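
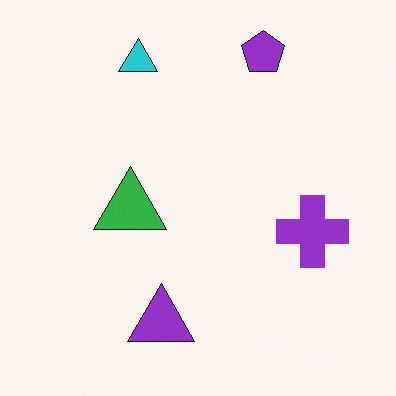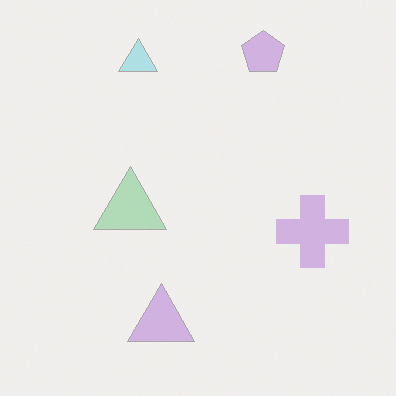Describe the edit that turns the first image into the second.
The transformation is: given much lower contrast.

Tones are pushed toward mid-grey across the whole image — a global contrast change.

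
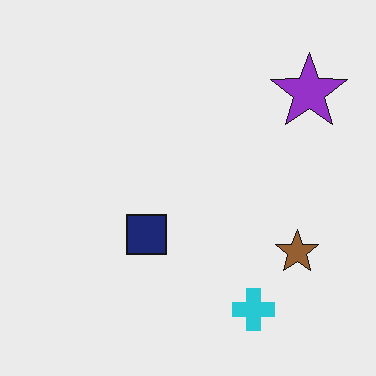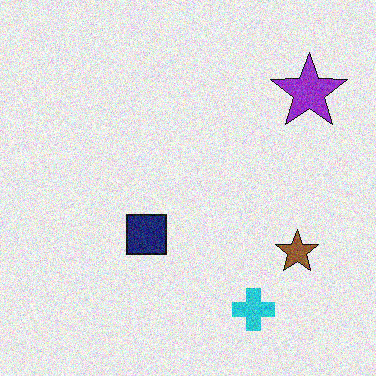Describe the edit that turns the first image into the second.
Degraded with visible gaussian noise.

Random speckle covers the whole image, including the flat background.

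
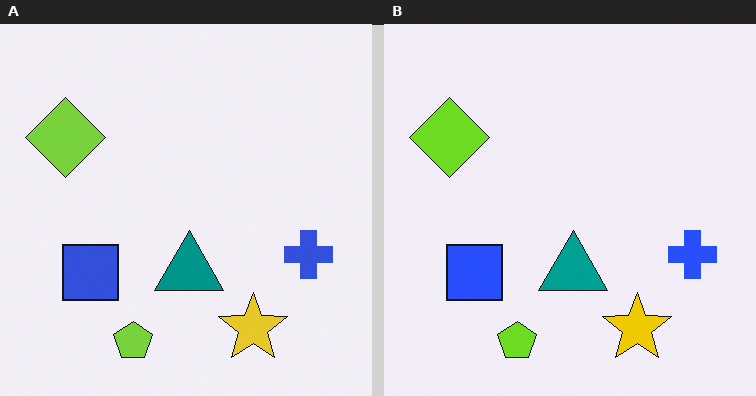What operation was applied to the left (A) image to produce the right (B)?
This is the original image slightly oversaturated.

All colors are more vivid — a global saturation change.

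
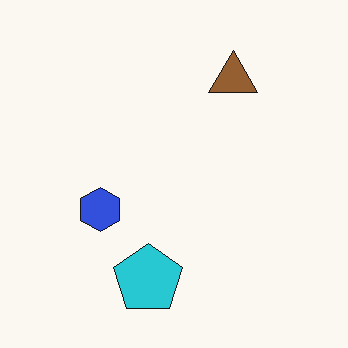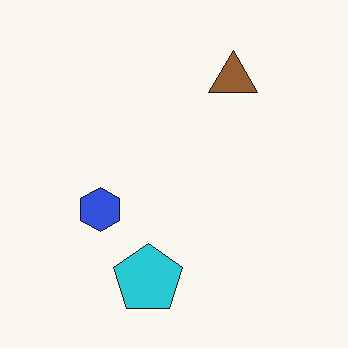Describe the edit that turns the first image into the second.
The image was given moderate JPEG compression.

Blocky 8×8 compression artifacts appear around shape edges and the flat background shows ringing — characteristic JPEG degradation.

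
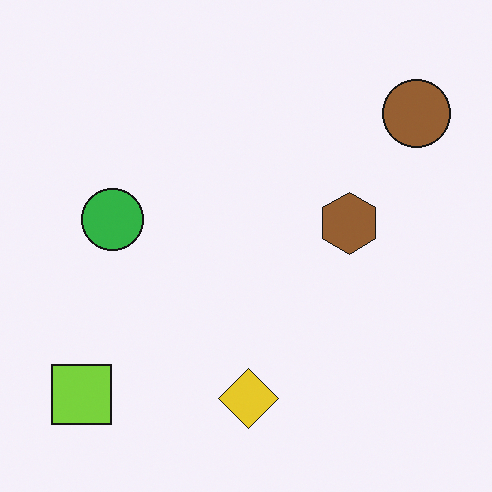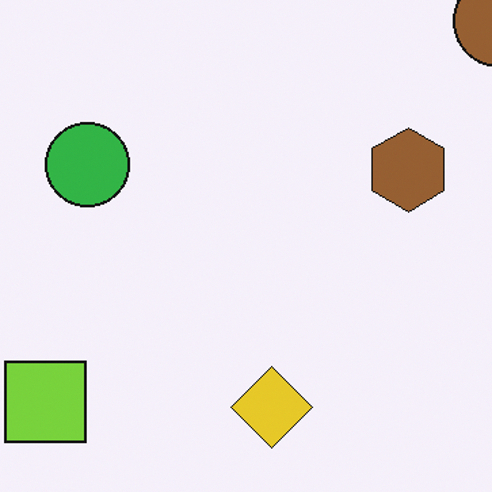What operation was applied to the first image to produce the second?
The second image is the first cropped slightly and scaled back up.

The visible shapes are larger and the field of view is narrower; shapes near the original edges may be partly or wholly outside the frame — a crop-and-rescale.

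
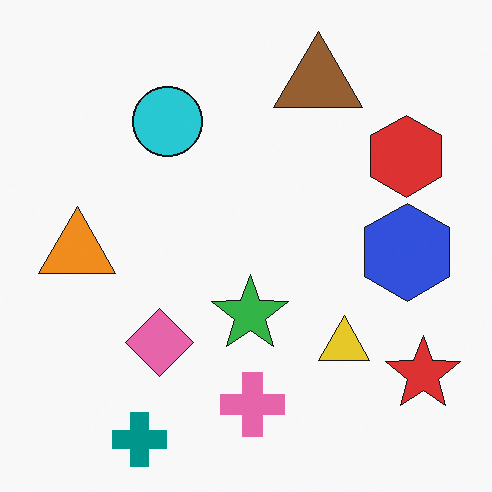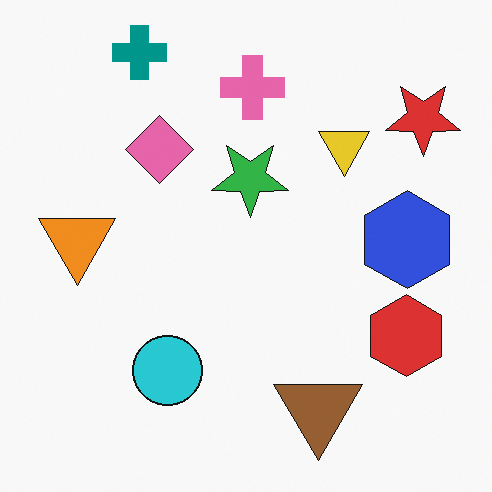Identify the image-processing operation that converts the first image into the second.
It was flipped vertically (top ↔ bottom).

The teal cross is in the bottom-left of the first image and the top-left of the second — shapes on opposite sides of the horizontal midline have swapped in a mirror flip.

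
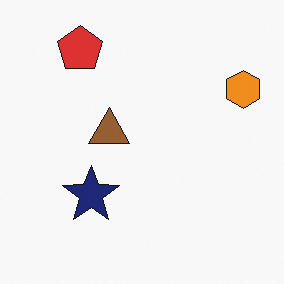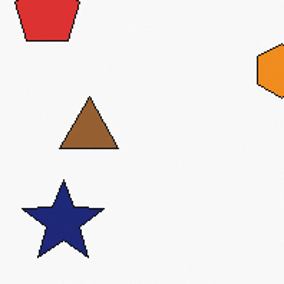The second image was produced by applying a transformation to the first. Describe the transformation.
The transformation is: cropped slightly and scaled back up.

The visible shapes are larger and the field of view is narrower; shapes near the original edges may be partly or wholly outside the frame — a crop-and-rescale.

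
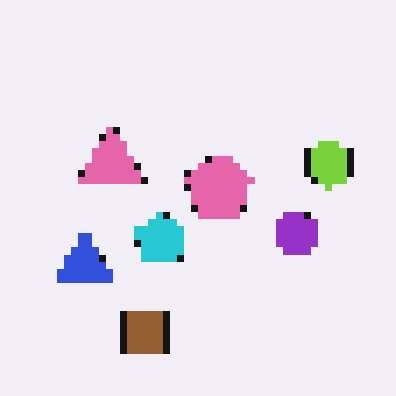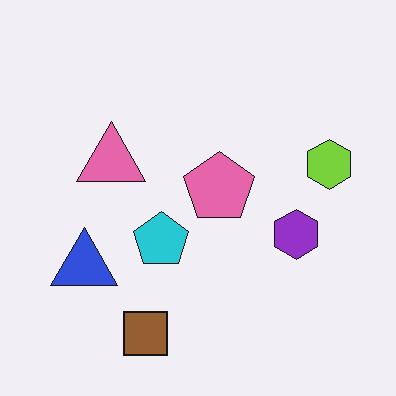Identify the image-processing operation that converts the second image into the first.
It was pixelated into visible square blocks.

Shapes are reduced to large square blocks; fine edges and outlines are lost — a downscale-then-upscale (mosaic) effect.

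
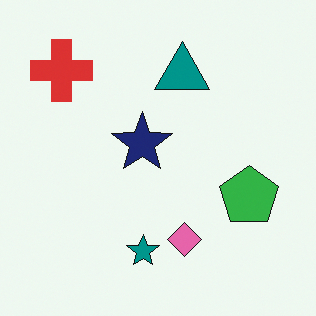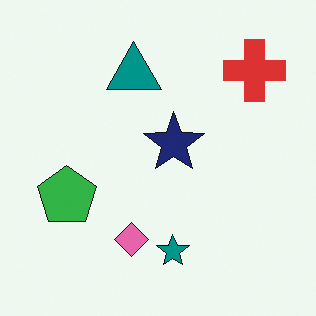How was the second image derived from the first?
It was flipped horizontally (left ↔ right).

The red cross is in the top-left of the first image and the top-right of the second — shapes on opposite sides of the vertical midline have swapped in a mirror flip.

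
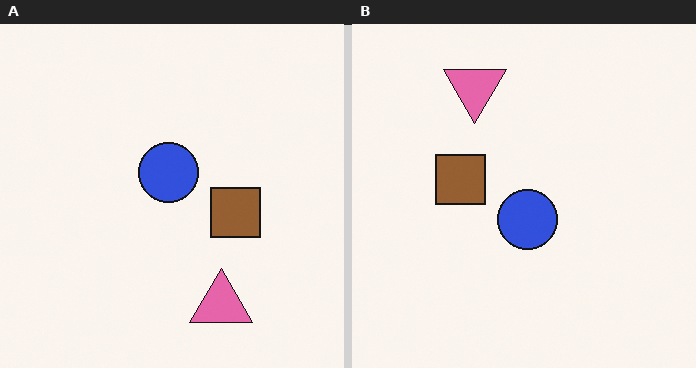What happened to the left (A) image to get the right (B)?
Rotated 180°.

The pink triangle sits in the bottom of the left (A) image and the top of the right (B) — consistent with a whole-image 180° rotation.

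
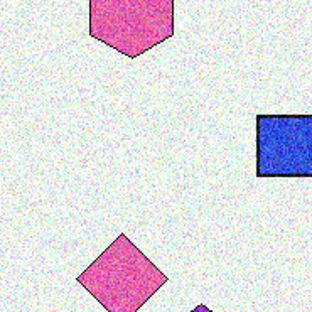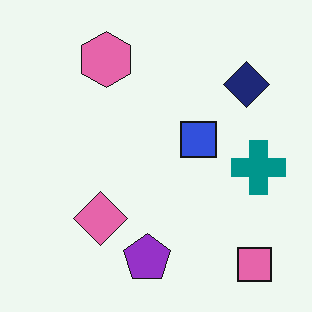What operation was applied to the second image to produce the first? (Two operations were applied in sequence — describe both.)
This is the original image degraded with strong gaussian noise, then cropped to a noticeably smaller region and rescaled.

Random speckle covers the whole image, including the flat background. The visible shapes are larger and the field of view is narrower; shapes near the original edges may be partly or wholly outside the frame — a crop-and-rescale.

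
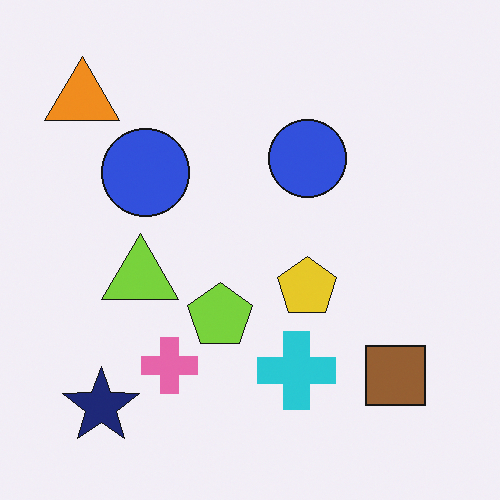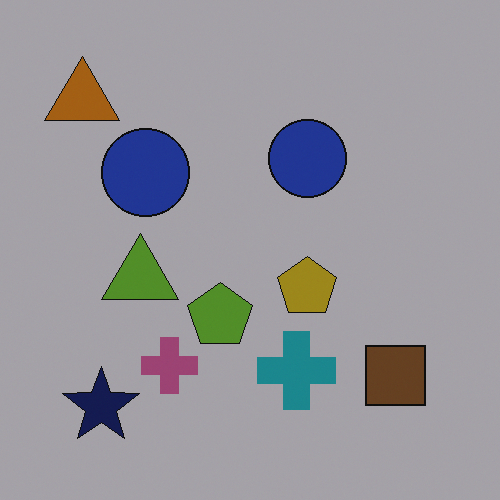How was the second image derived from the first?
Noticeably darkened.

Every pixel — background and shapes alike — is uniformly darkened.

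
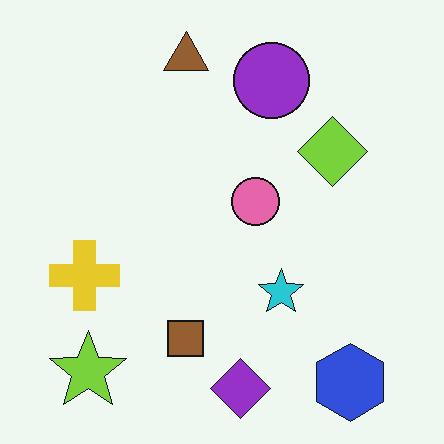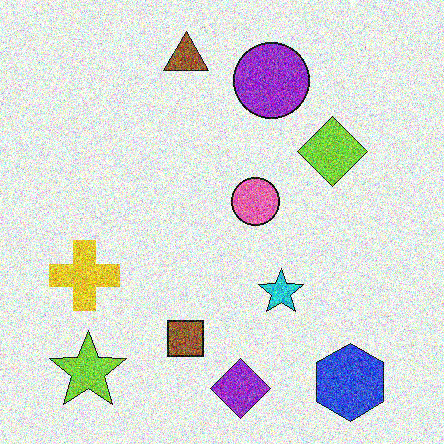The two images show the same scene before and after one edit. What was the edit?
This is the original image degraded with heavy additive noise.

Random speckle covers the whole image, including the flat background.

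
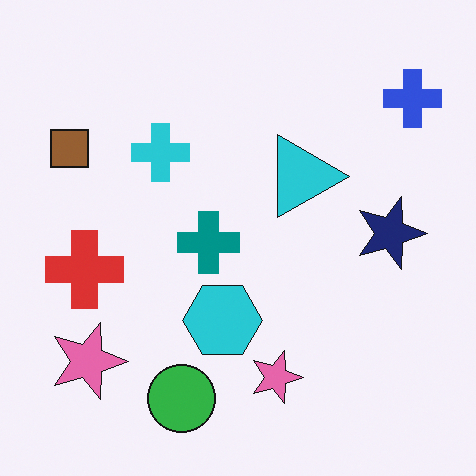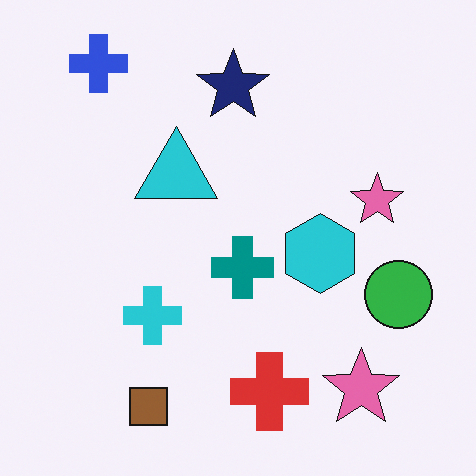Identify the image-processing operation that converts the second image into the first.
The image was rotated 90° clockwise.

The blue cross sits in the top-left of the second image and the top-right of the first — consistent with a whole-image 90° clockwise rotation.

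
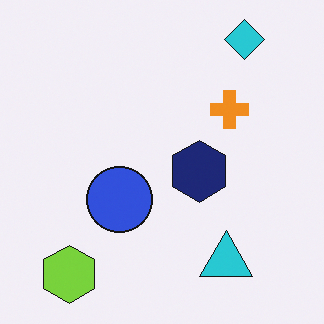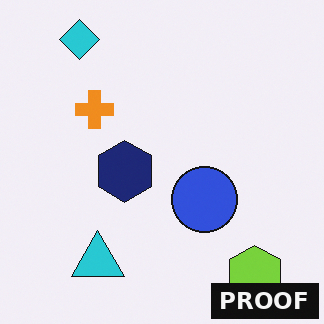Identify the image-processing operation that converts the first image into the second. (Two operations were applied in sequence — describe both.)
It was flipped horizontally (left ↔ right), then watermarked with the text "PROOF" in the lower-right corner.

The lime hexagon is in the bottom-left of the first image and the bottom-right of the second — shapes on opposite sides of the vertical midline have swapped in a mirror flip. A dark label reading "PROOF" appears in the lower-right corner.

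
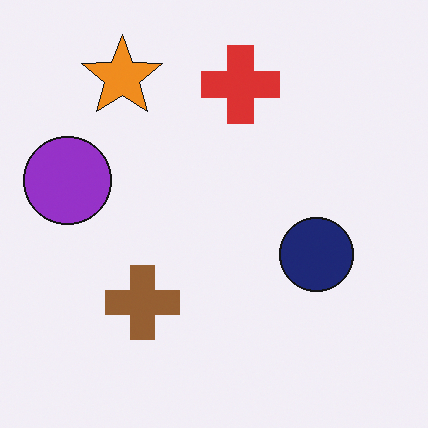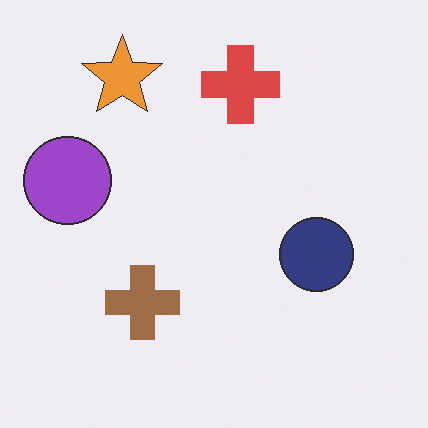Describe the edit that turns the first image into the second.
The transformation is: given slightly reduced contrast.

Tones are pushed toward mid-grey across the whole image — a global contrast change.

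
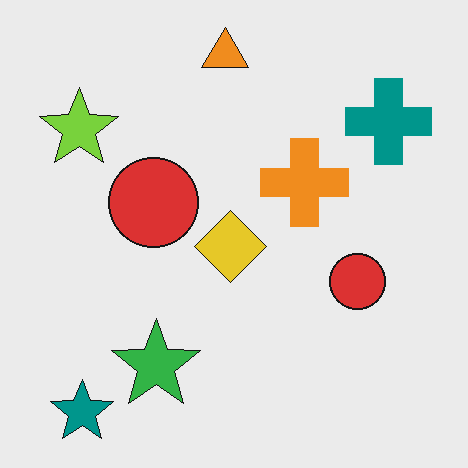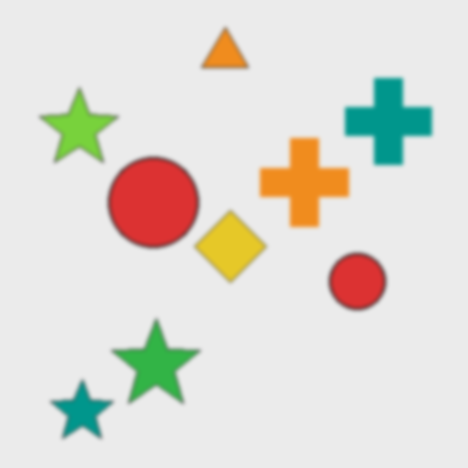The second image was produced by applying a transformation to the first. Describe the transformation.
Lightly blurred.

Shape edges and outlines are uniformly softened across the whole image.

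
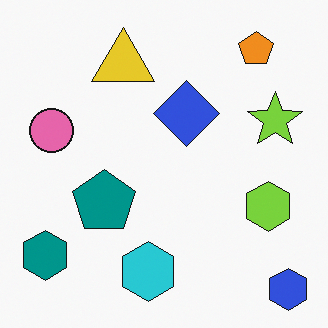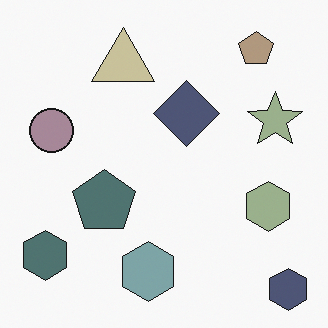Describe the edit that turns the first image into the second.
The image was heavily desaturated.

All colors are more muted and greyish — a global saturation change.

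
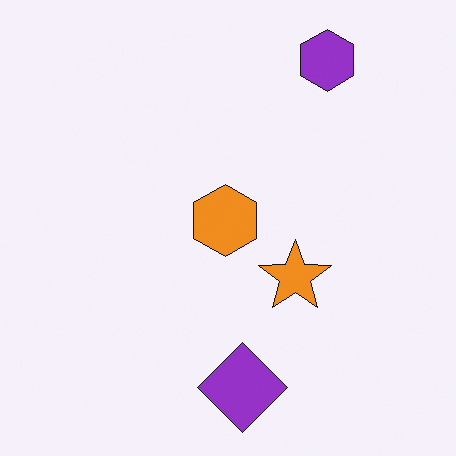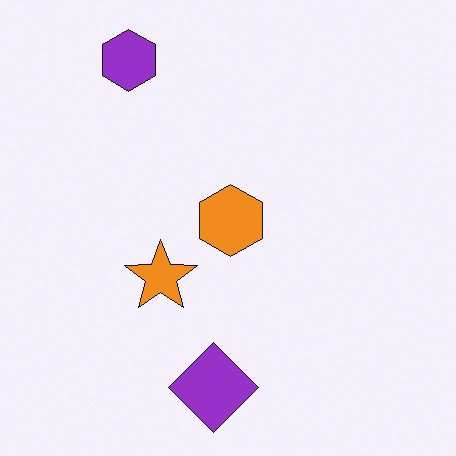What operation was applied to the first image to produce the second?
The transformation is: flipped horizontally (left ↔ right).

The purple hexagon is in the top-right of the first image and the top-left of the second — shapes on opposite sides of the vertical midline have swapped in a mirror flip.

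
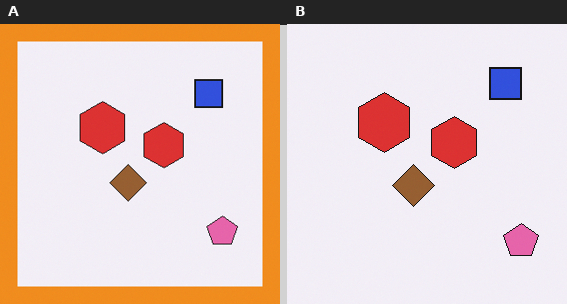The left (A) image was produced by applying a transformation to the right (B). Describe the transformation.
The left (A) image is the right (B) framed with a orange border.

A solid orange frame runs around the edge of the left (A) image, with the content slightly shrunk inside it.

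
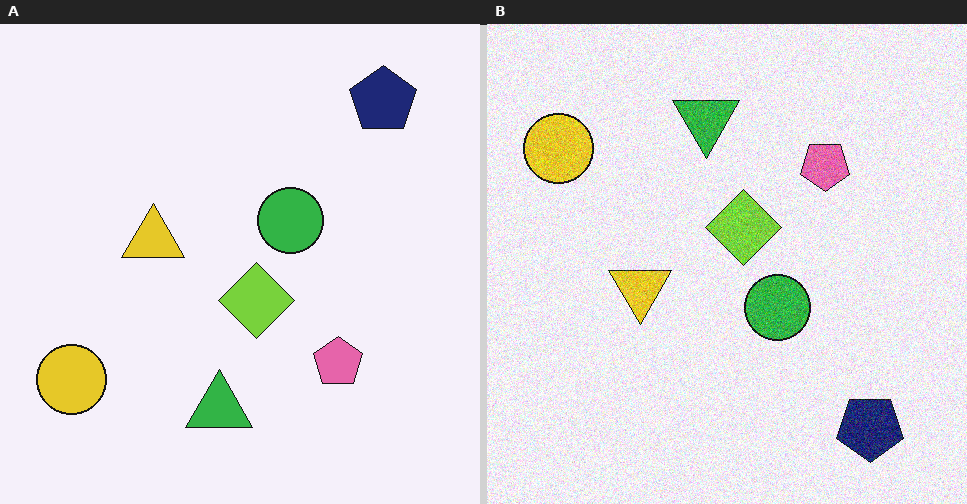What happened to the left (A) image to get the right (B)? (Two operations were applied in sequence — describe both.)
The right (B) image is the left (A) flipped vertically (top ↔ bottom), then degraded with moderate additive noise.

The navy pentagon is in the top-right of the left (A) image and the bottom-right of the right (B) — shapes on opposite sides of the horizontal midline have swapped in a mirror flip. Random speckle covers the whole image, including the flat background.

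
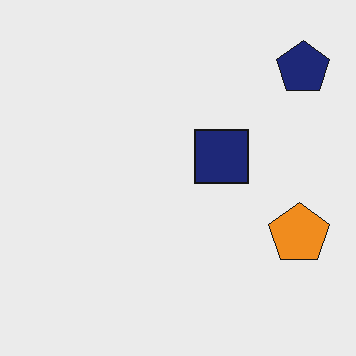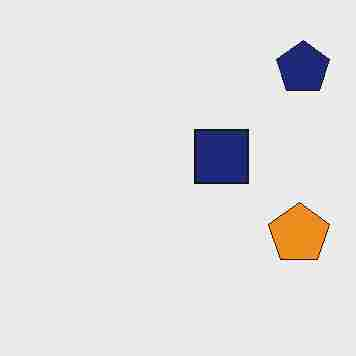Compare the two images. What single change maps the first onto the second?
This is the original image degraded with heavy JPEG compression.

Blocky 8×8 compression artifacts appear around shape edges and the flat background shows ringing — characteristic JPEG degradation.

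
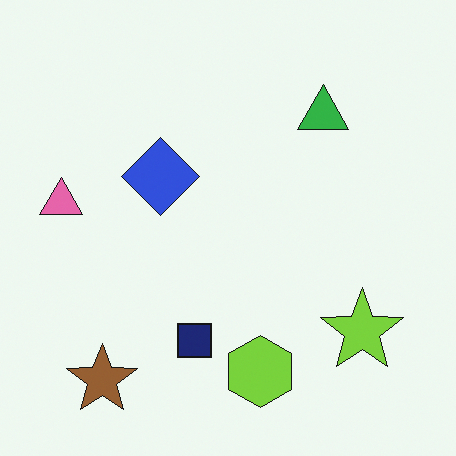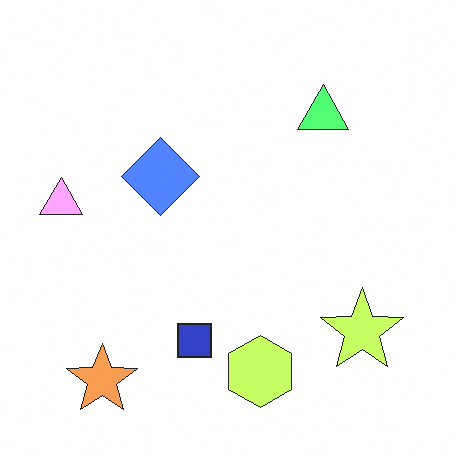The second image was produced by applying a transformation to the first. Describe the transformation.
This is the original image brightened a lot.

Every pixel — background and shapes alike — is uniformly brightened.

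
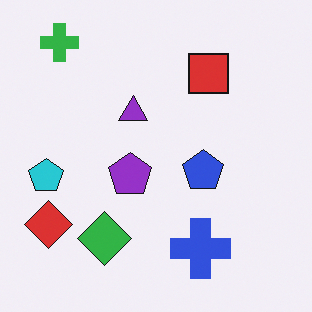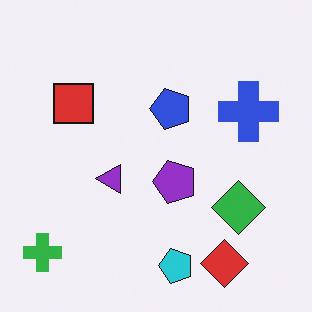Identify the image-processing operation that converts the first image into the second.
This is the original image rotated 90° counter-clockwise.

The green cross sits in the top-left of the first image and the bottom-left of the second — consistent with a whole-image 90° counter-clockwise rotation.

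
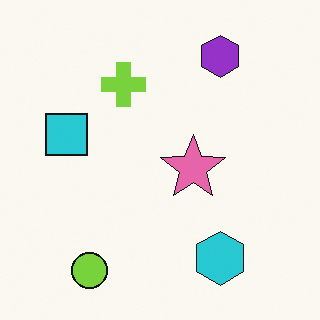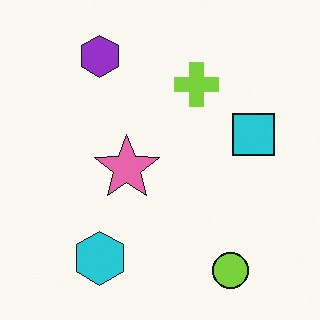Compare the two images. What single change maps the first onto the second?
The image was flipped horizontally (left ↔ right).

The cyan square is in the left of the first image and the right of the second — shapes on opposite sides of the vertical midline have swapped in a mirror flip.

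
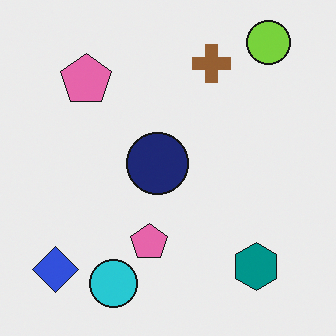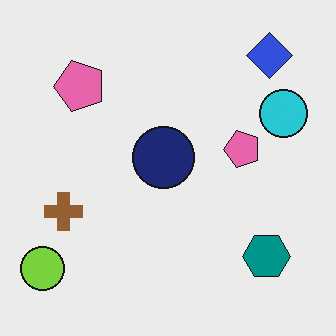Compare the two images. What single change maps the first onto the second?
It was transposed (reflected across the top-left ↔ bottom-right diagonal).

Shapes have swapped their row and column positions — what was in the top-right is now in the bottom-left — a diagonal reflection.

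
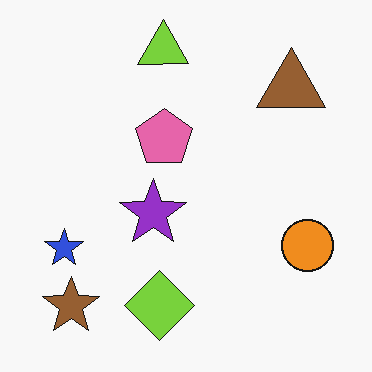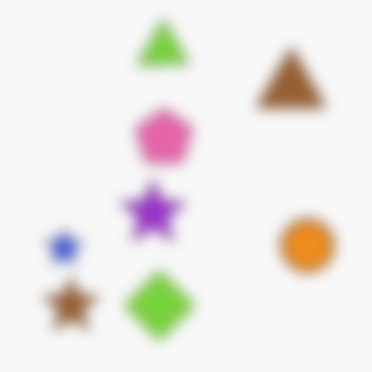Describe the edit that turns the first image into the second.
Strongly gaussian-blurred.

Shape edges and outlines are uniformly softened across the whole image.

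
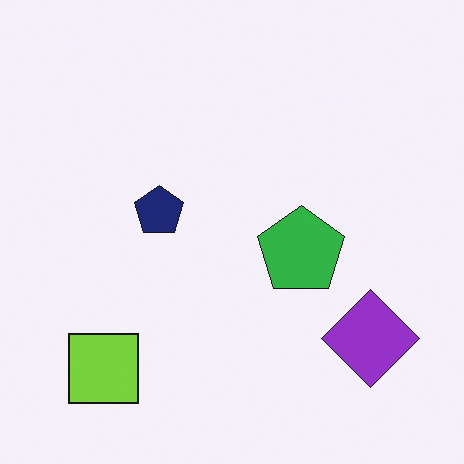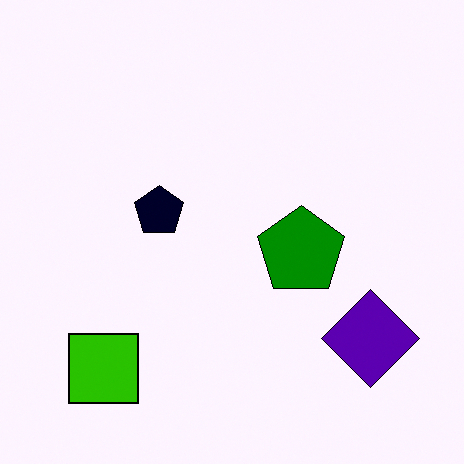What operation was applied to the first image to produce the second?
Given much higher contrast.

Tones are pushed away from mid-grey across the whole image — a global contrast change.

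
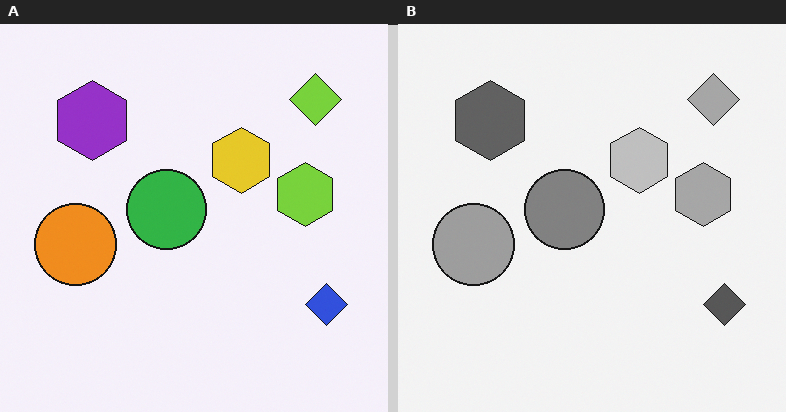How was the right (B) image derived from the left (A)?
It was converted to grayscale.

All color is removed — every shape is now a shade of grey.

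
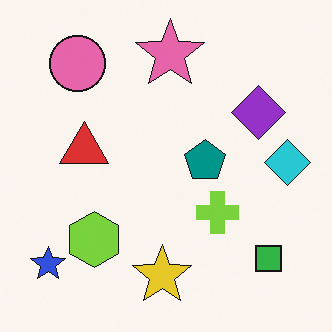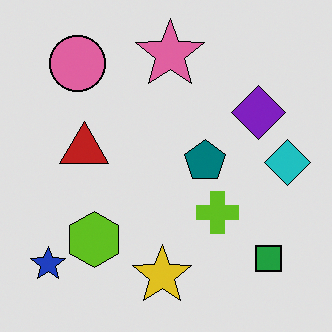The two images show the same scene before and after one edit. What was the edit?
Posterized to a reduced palette.

Each flat color has snapped to a coarser quantized level — most visibly, the near-white background has dropped to a flat grey.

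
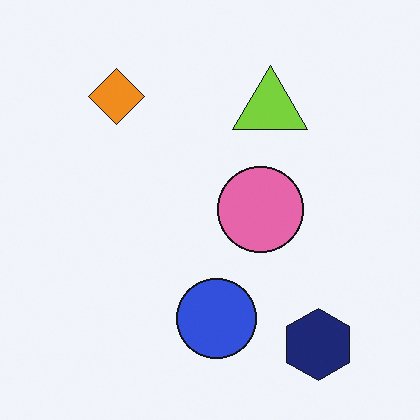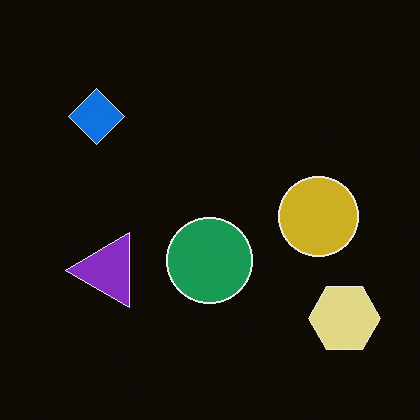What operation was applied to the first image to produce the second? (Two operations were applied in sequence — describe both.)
The second image is the first color-inverted (negative), then transposed (reflected across the top-left ↔ bottom-right diagonal).

The light background has become dark and every shape's color is its complement — a photographic negative. Shapes have swapped their row and column positions — what was in the top-right is now in the bottom-left — a diagonal reflection.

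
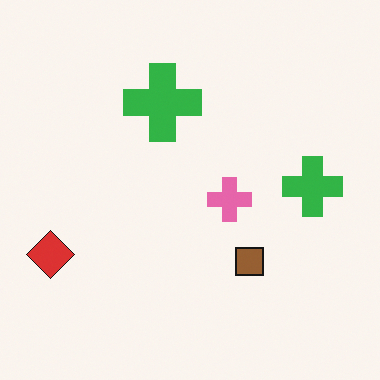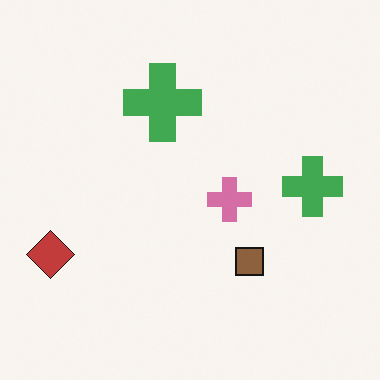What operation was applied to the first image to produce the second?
This is the original image slightly desaturated.

All colors are more muted and greyish — a global saturation change.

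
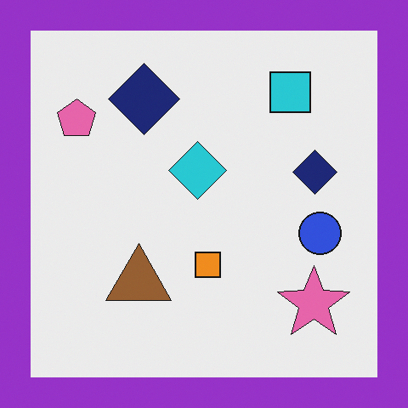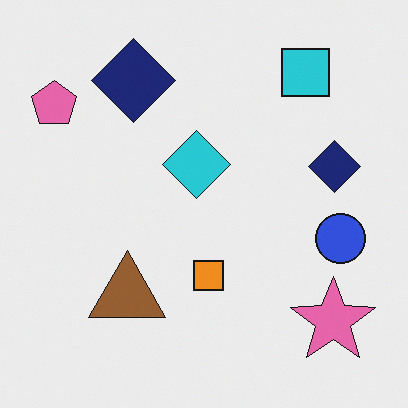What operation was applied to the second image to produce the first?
The first image is the second framed with a purple border.

A solid purple frame runs around the edge of the first image, with the content slightly shrunk inside it.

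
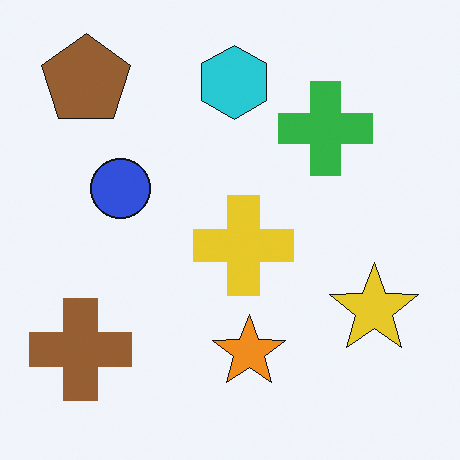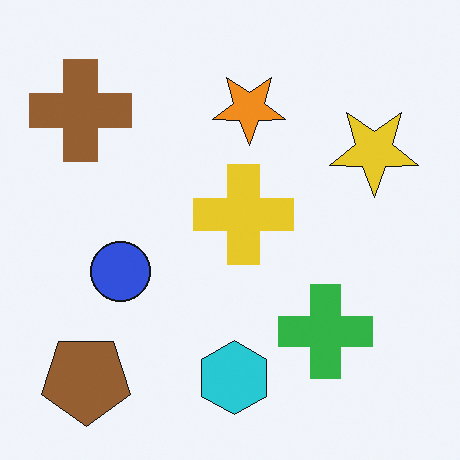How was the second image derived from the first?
This is the original image flipped vertically (top ↔ bottom).

The brown pentagon is in the top-left of the first image and the bottom-left of the second — shapes on opposite sides of the horizontal midline have swapped in a mirror flip.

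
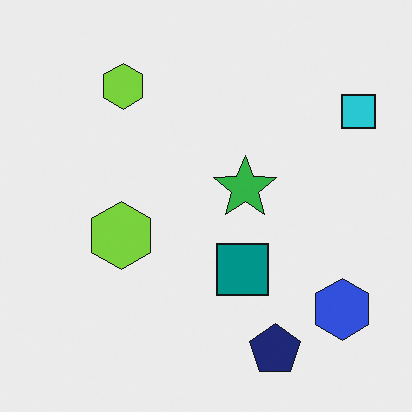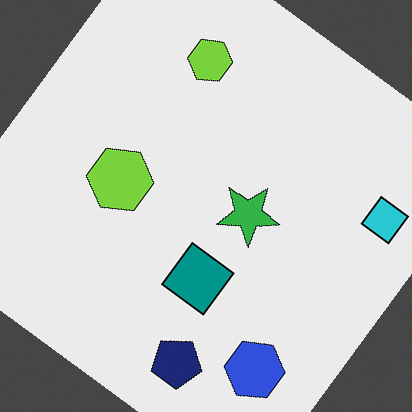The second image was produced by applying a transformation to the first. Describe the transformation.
Rotated clockwise by a large amount — several tens of degrees.

Every shape is tilted by the same angle and the image corners show triangular fill wedges — a whole-image rotation by a non-right angle.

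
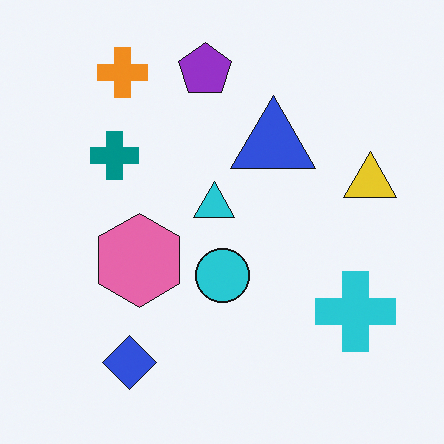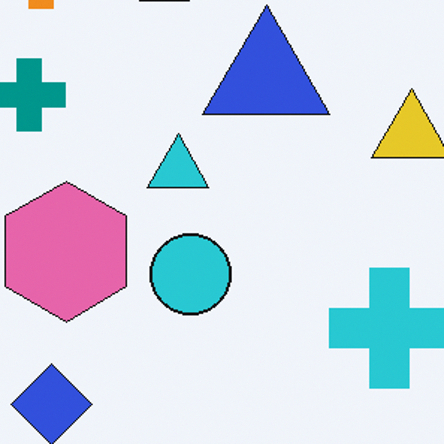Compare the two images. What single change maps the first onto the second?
Cropped to a modestly smaller region and rescaled.

The visible shapes are larger and the field of view is narrower; shapes near the original edges may be partly or wholly outside the frame — a crop-and-rescale.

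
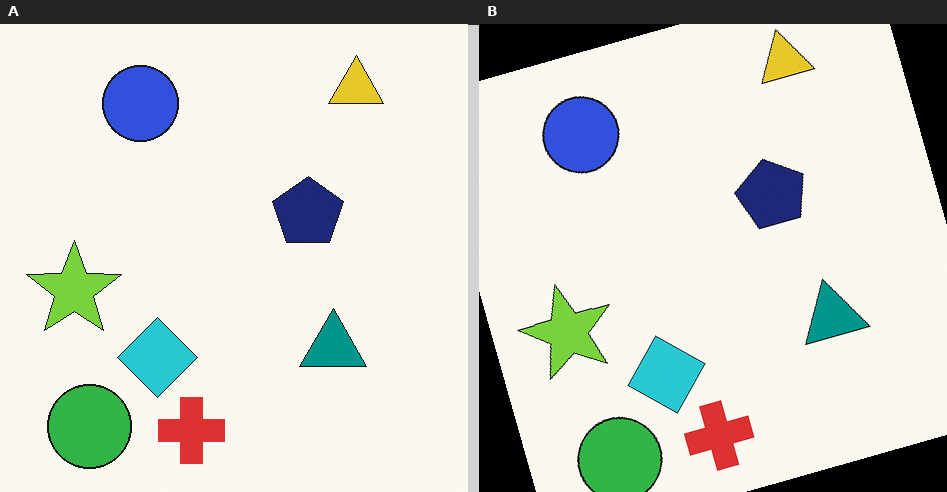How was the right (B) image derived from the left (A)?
The transformation is: rotated counter-clockwise by a moderate amount.

Every shape is tilted by the same angle and the image corners show triangular fill wedges — a whole-image rotation by a non-right angle.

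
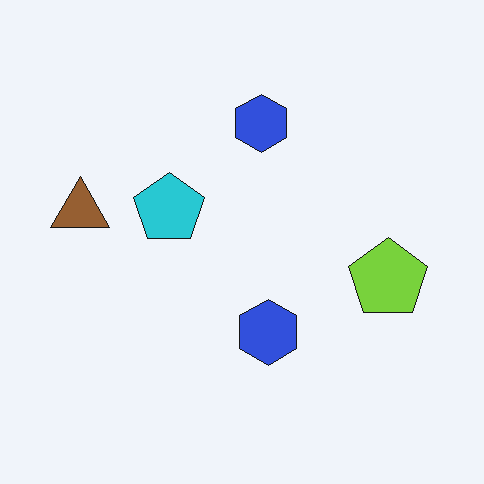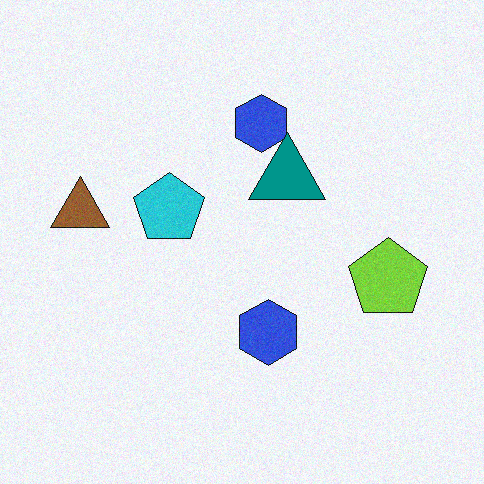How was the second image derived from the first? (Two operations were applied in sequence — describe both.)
This is the original image degraded with a light layer of grain, then overlaid with an additional teal triangle.

Random speckle covers the whole image, including the flat background. A teal triangle appears in the second image that is absent from the first.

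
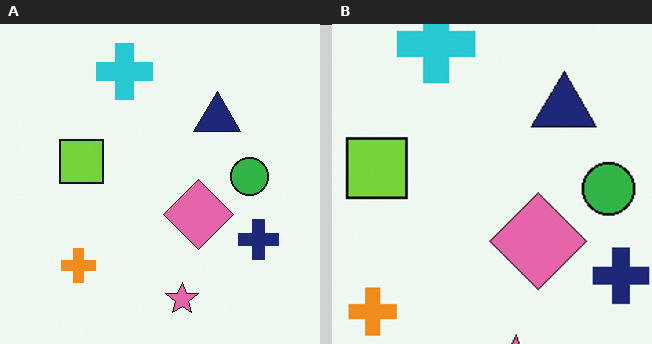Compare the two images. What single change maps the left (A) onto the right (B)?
It was cropped slightly and scaled back up.

The visible shapes are larger and the field of view is narrower; shapes near the original edges may be partly or wholly outside the frame — a crop-and-rescale.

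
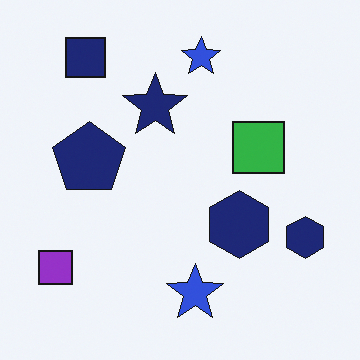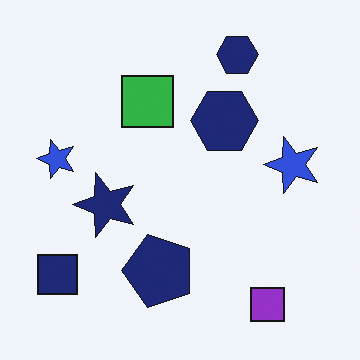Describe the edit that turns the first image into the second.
The second image is the first rotated 90° counter-clockwise.

The navy square sits in the top-left of the first image and the bottom-left of the second — consistent with a whole-image 90° counter-clockwise rotation.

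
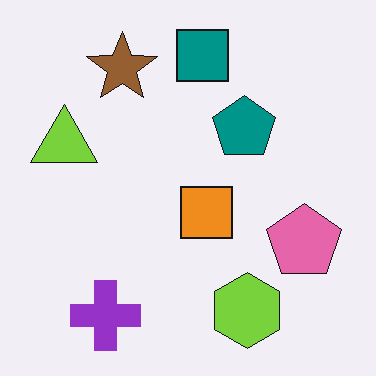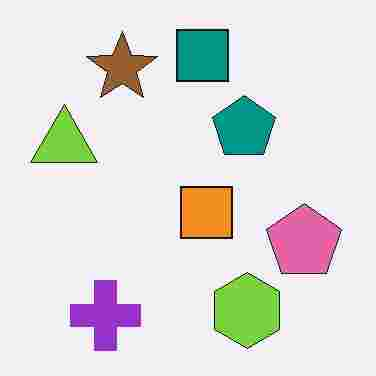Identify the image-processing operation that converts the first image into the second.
This is the original image heavily JPEG-compressed with obvious blocking artifacts.

Blocky 8×8 compression artifacts appear around shape edges and the flat background shows ringing — characteristic JPEG degradation.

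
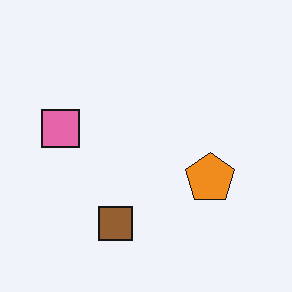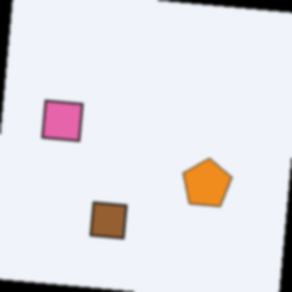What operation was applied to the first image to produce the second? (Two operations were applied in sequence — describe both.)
The second image is the first rotated clockwise by a few degrees, then lightly blurred.

Every shape is tilted by the same angle and the image corners show triangular fill wedges — a whole-image rotation by a non-right angle. Shape edges and outlines are uniformly softened across the whole image.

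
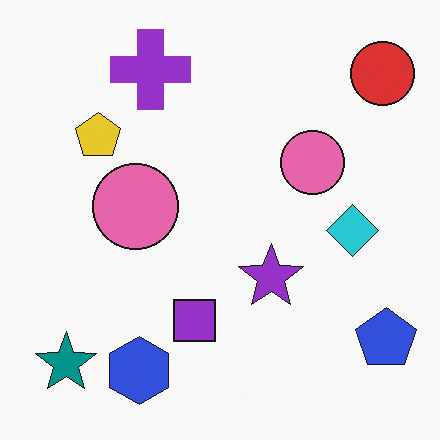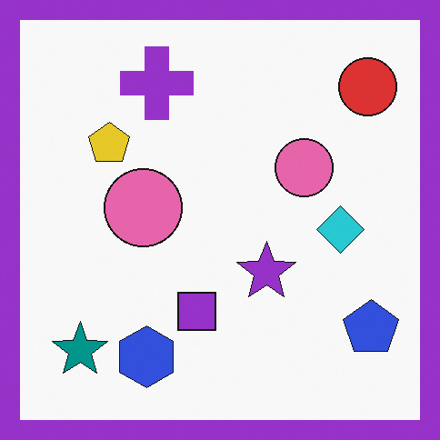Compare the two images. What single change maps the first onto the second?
The transformation is: framed with a purple border.

A solid purple frame runs around the edge of the second image, with the content slightly shrunk inside it.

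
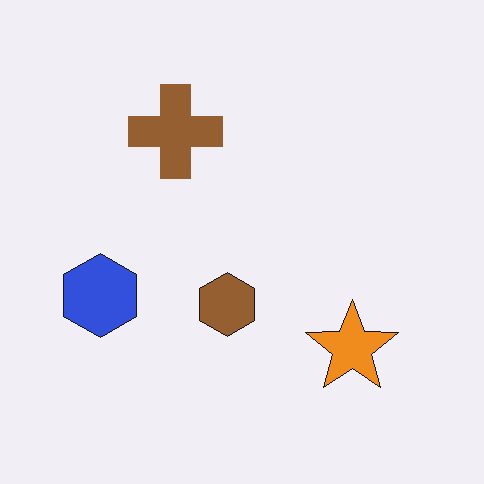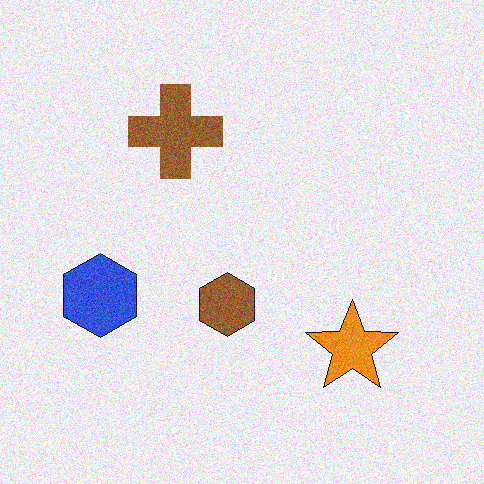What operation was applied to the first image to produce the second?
Degraded with visible gaussian noise.

Random speckle covers the whole image, including the flat background.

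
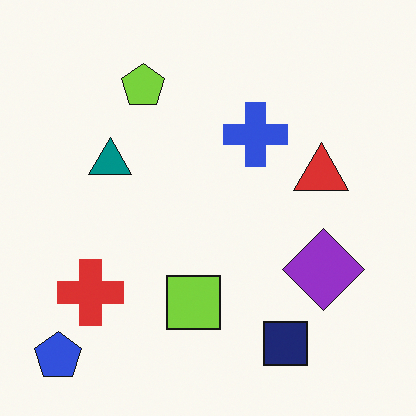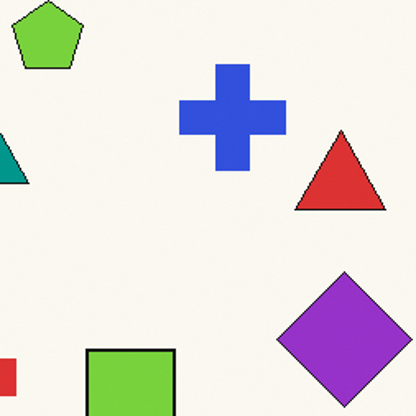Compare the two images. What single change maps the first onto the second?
The image was cropped tightly and scaled back up.

The visible shapes are larger and the field of view is narrower; shapes near the original edges may be partly or wholly outside the frame — a crop-and-rescale.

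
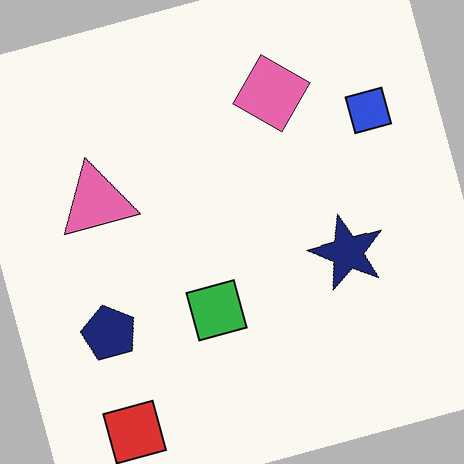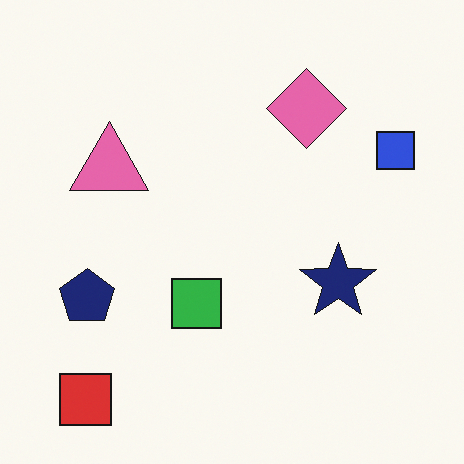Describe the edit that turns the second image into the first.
The image was rotated counter-clockwise by a moderate amount.

Every shape is tilted by the same angle and the image corners show triangular fill wedges — a whole-image rotation by a non-right angle.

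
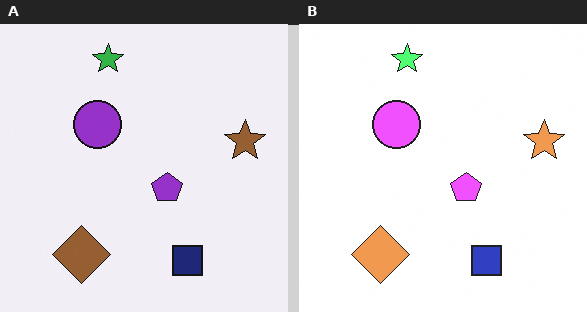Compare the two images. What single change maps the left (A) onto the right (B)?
Substantially brightened.

Every pixel — background and shapes alike — is uniformly brightened.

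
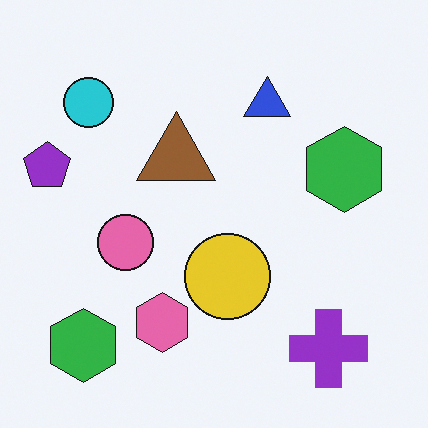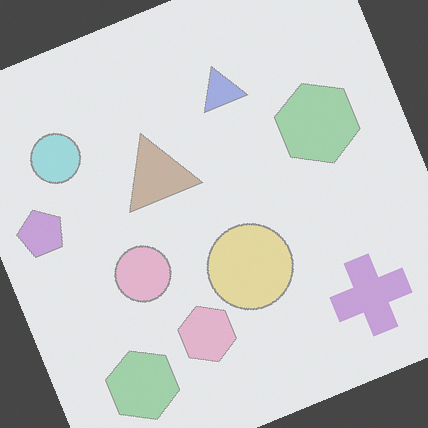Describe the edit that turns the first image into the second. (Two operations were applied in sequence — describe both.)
The transformation is: washed out (contrast reduced), then rotated counter-clockwise by a moderate amount.

Tones are pushed toward mid-grey across the whole image — a global contrast change. Every shape is tilted by the same angle and the image corners show triangular fill wedges — a whole-image rotation by a non-right angle.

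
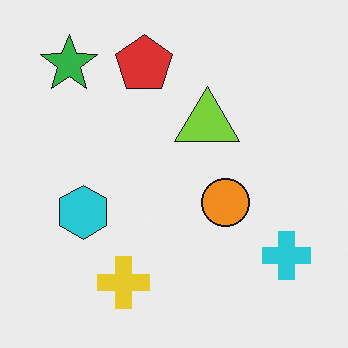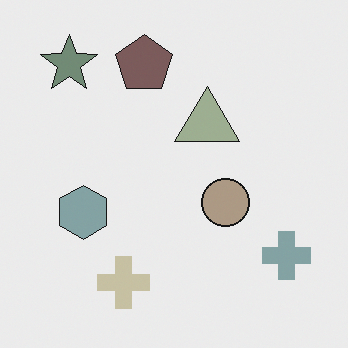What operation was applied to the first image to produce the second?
This is the original image heavily desaturated.

All colors are more muted and greyish — a global saturation change.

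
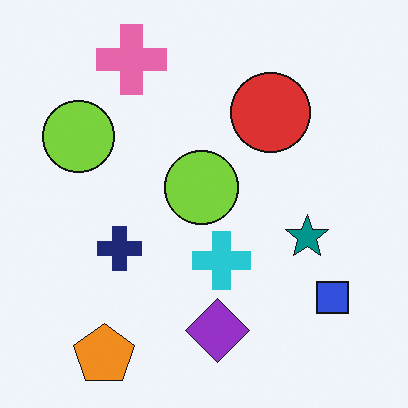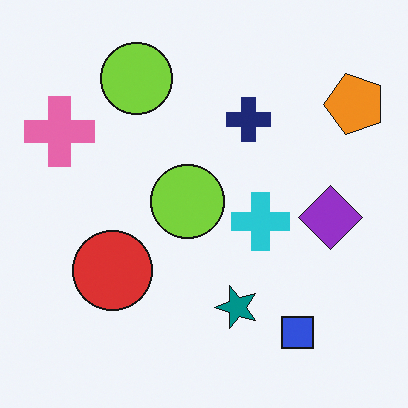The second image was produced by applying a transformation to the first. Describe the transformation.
It was transposed (reflected across the top-left ↔ bottom-right diagonal).

Shapes have swapped their row and column positions — what was in the top-right is now in the bottom-left — a diagonal reflection.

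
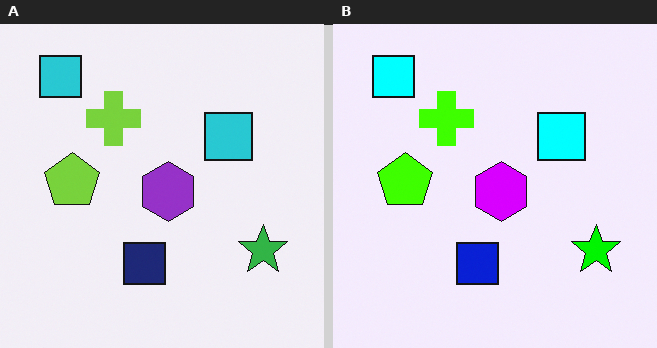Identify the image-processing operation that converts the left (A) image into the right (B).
It was heavily oversaturated.

All colors are more vivid — a global saturation change.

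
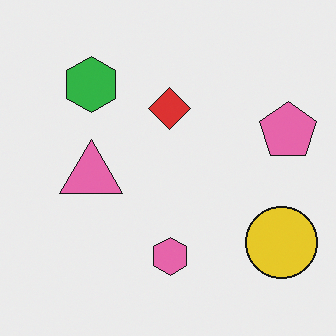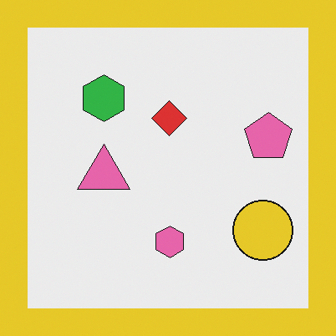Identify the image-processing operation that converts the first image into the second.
This is the original image framed with a yellow border.

A solid yellow frame runs around the edge of the second image, with the content slightly shrunk inside it.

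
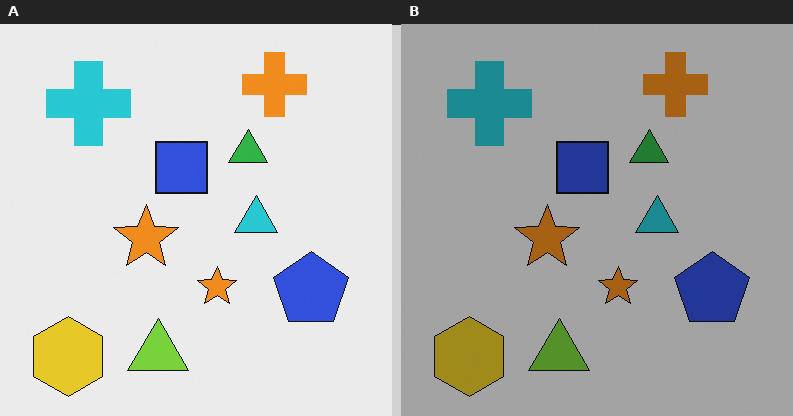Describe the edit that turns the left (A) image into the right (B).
The right (B) image is the left (A) darkened a lot.

Every pixel — background and shapes alike — is uniformly darkened.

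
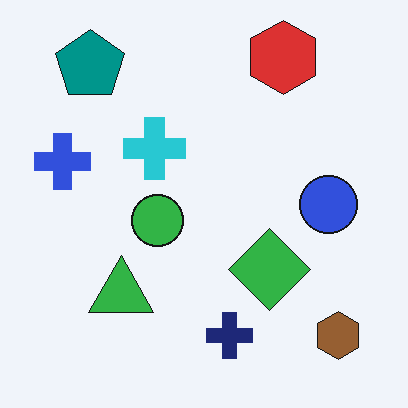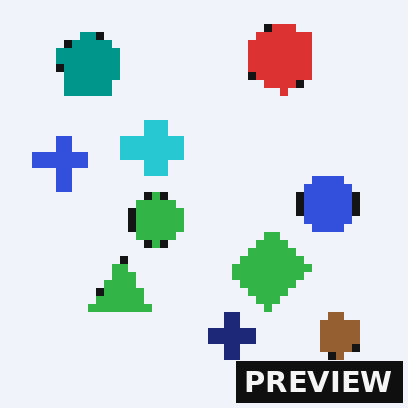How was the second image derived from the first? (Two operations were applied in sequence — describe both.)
The image was moderately pixelated, then watermarked with the text "PREVIEW" in the lower-right corner.

Shapes are reduced to large square blocks; fine edges and outlines are lost — a downscale-then-upscale (mosaic) effect. A dark label reading "PREVIEW" appears in the lower-right corner.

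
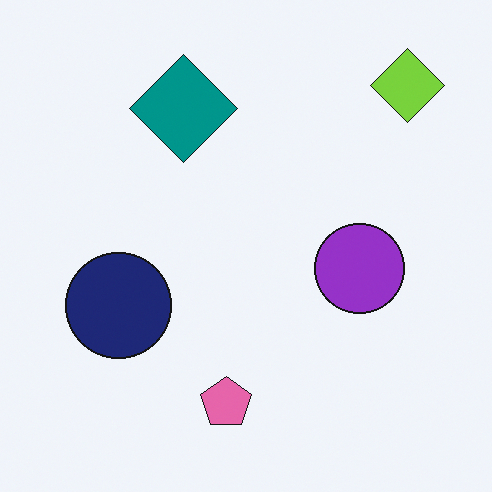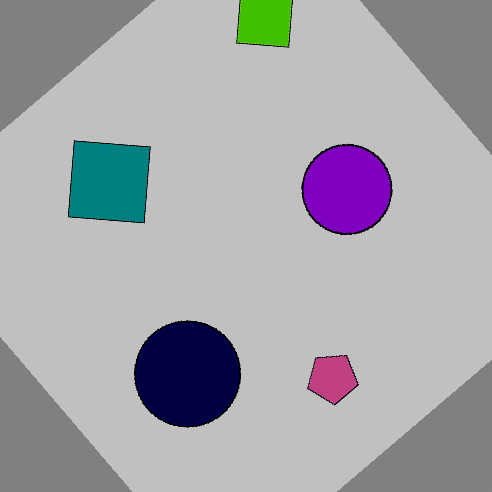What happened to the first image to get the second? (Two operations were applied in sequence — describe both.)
The second image is the first rotated counter-clockwise by a large amount — several tens of degrees, then heavily posterized to just a handful of flat colors.

Every shape is tilted by the same angle and the image corners show triangular fill wedges — a whole-image rotation by a non-right angle. Each flat color has snapped to a coarser quantized level — most visibly, the near-white background has dropped to a flat grey.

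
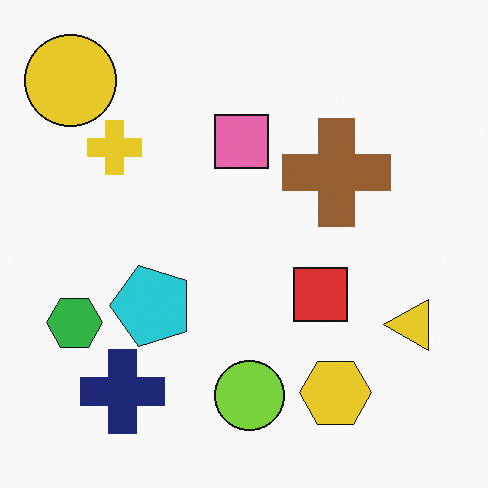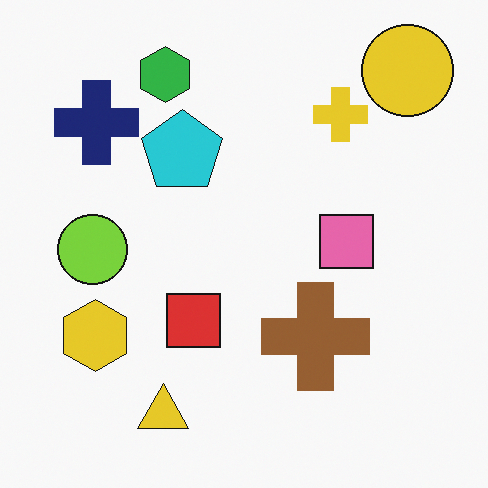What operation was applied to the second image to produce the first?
It was rotated 90° counter-clockwise.

The yellow circle sits in the top-right of the second image and the top-left of the first — consistent with a whole-image 90° counter-clockwise rotation.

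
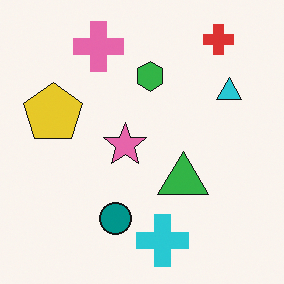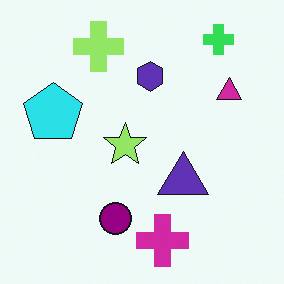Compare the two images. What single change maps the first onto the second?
The second image is the first hue-shifted by a moderate amount.

Every shape's color has rotated by the same amount around the hue wheel — a uniform hue shift.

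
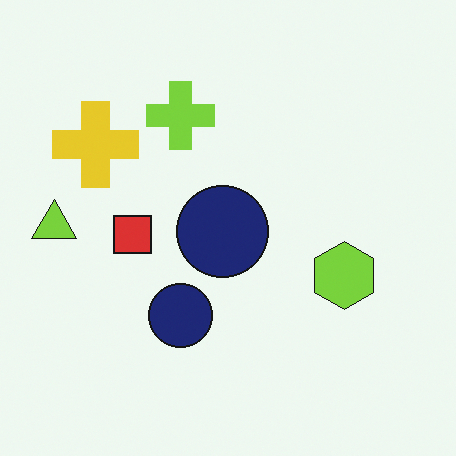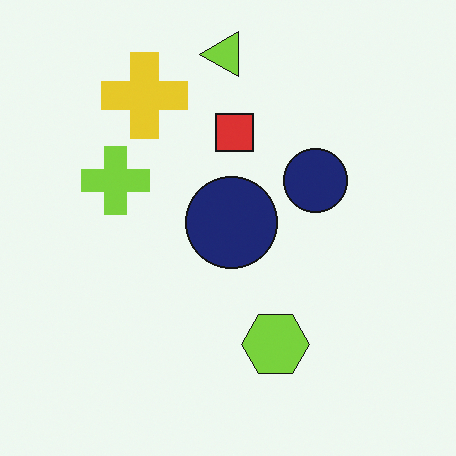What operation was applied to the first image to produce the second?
The second image is the first transposed (reflected across the top-left ↔ bottom-right diagonal).

Shapes have swapped their row and column positions — what was in the top-right is now in the bottom-left — a diagonal reflection.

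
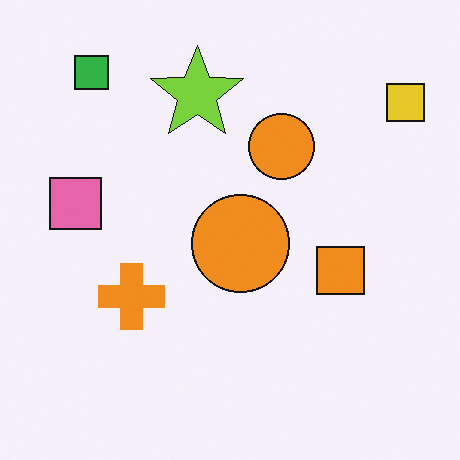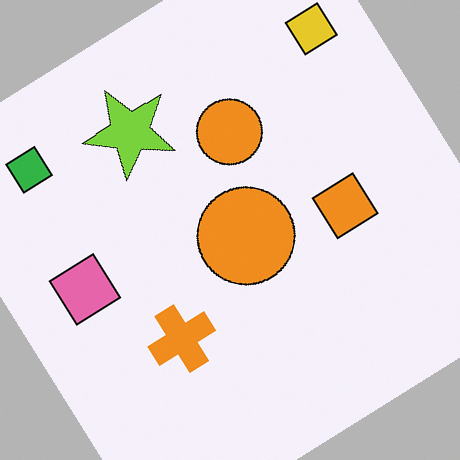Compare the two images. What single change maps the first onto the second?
Rotated counter-clockwise by a large amount — several tens of degrees.

Every shape is tilted by the same angle and the image corners show triangular fill wedges — a whole-image rotation by a non-right angle.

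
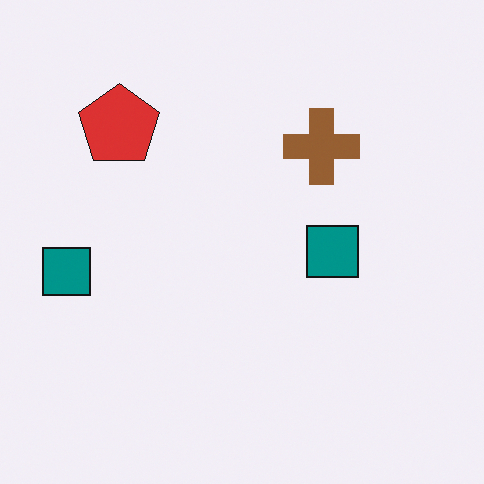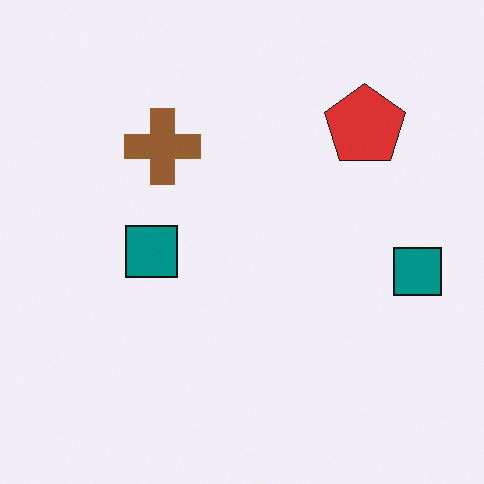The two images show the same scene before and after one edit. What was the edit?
This is the original image flipped horizontally (left ↔ right).

The red pentagon is in the top-left of the first image and the top-right of the second — shapes on opposite sides of the vertical midline have swapped in a mirror flip.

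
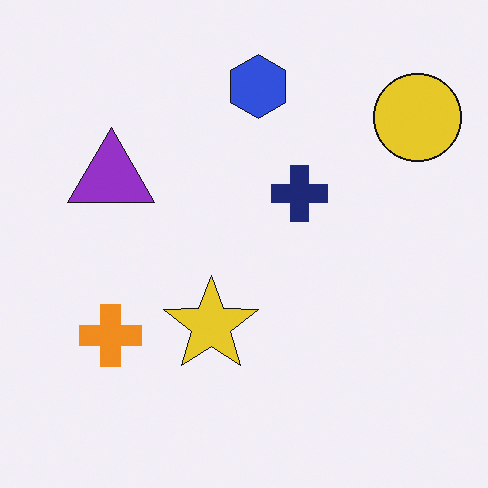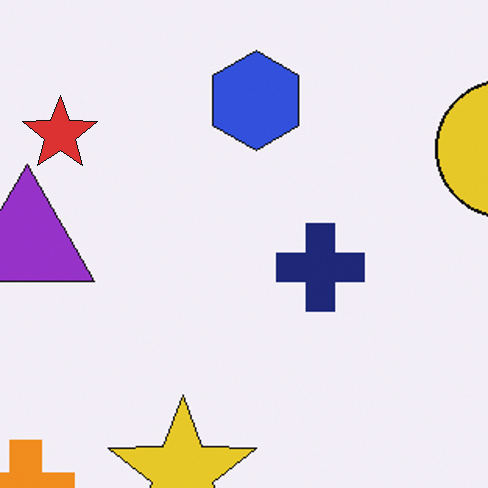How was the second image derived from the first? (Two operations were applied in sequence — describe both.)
This is the original image cropped slightly and scaled back up, then overlaid with an additional red star.

The visible shapes are larger and the field of view is narrower; shapes near the original edges may be partly or wholly outside the frame — a crop-and-rescale. A red star appears in the second image that is absent from the first.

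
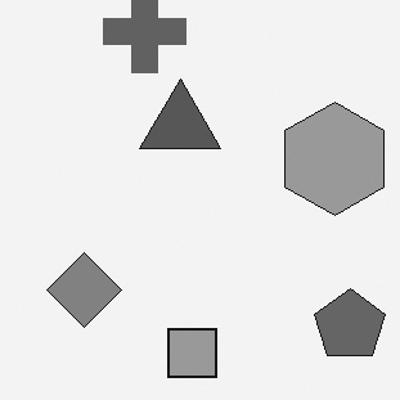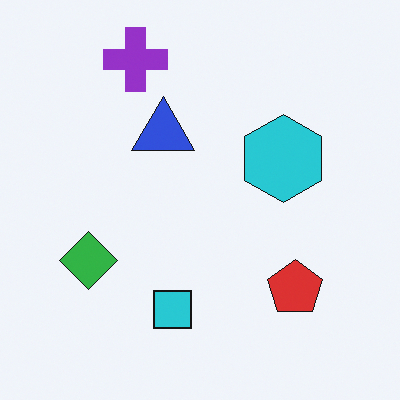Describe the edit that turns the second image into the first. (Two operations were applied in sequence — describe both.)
The first image is the second cropped to a modestly smaller region and rescaled, then converted to grayscale.

The visible shapes are larger and the field of view is narrower; shapes near the original edges may be partly or wholly outside the frame — a crop-and-rescale. All color is removed — every shape is now a shade of grey.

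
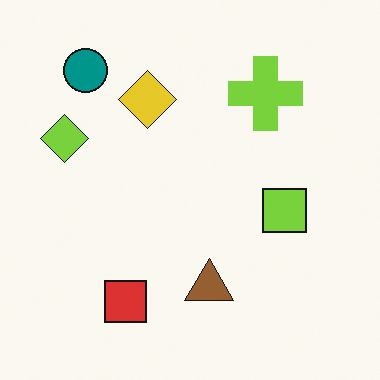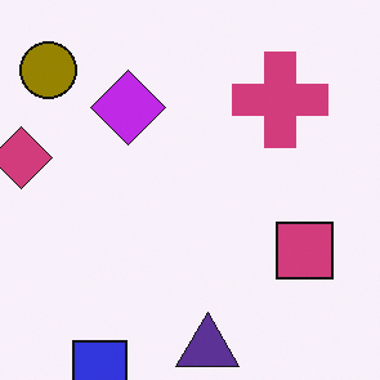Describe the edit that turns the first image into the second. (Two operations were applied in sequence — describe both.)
This is the original image hue-shifted through roughly half the color wheel, then cropped to a modestly smaller region and rescaled.

Every shape's color has rotated by the same amount around the hue wheel — a uniform hue shift. The visible shapes are larger and the field of view is narrower; shapes near the original edges may be partly or wholly outside the frame — a crop-and-rescale.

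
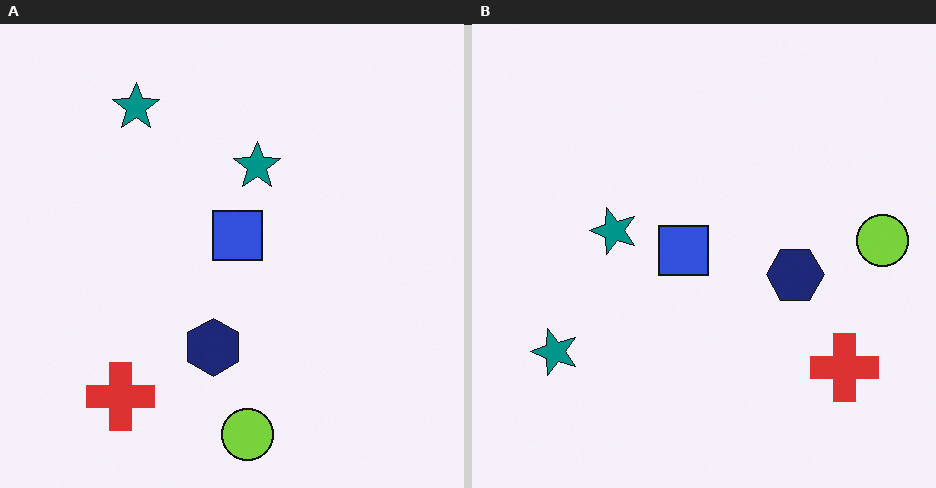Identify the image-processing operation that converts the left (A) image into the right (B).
Rotated 90° counter-clockwise.

The red cross sits in the bottom-left of the left (A) image and the bottom-right of the right (B) — consistent with a whole-image 90° counter-clockwise rotation.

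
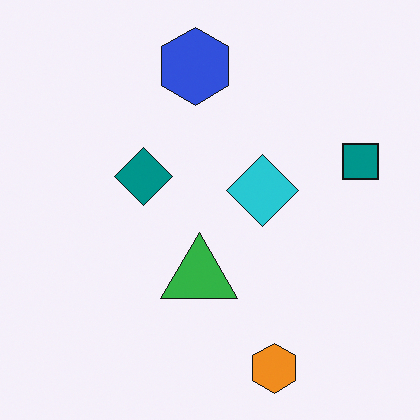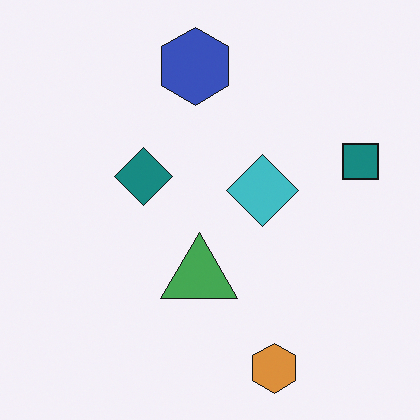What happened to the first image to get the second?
The image was slightly desaturated.

All colors are more muted and greyish — a global saturation change.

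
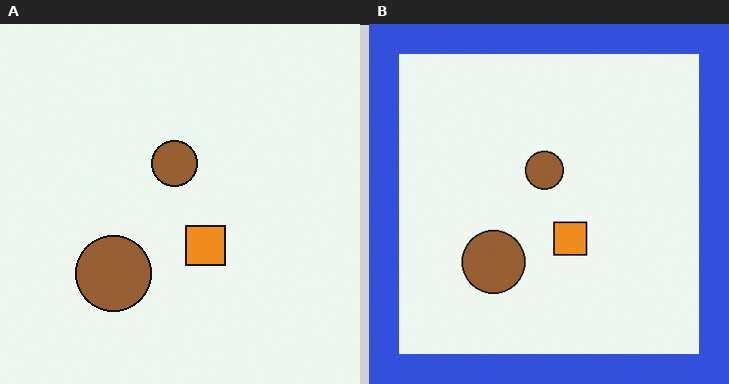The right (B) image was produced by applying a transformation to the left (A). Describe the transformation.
This is the original image framed with a blue border.

A solid blue frame runs around the edge of the right (B) image, with the content slightly shrunk inside it.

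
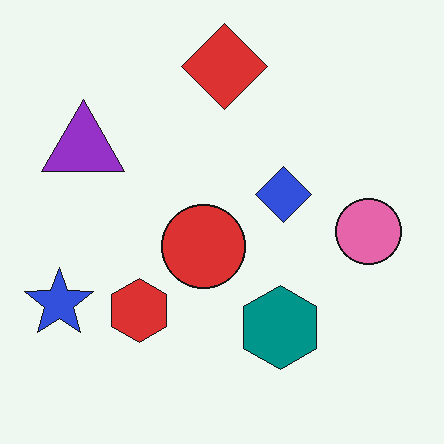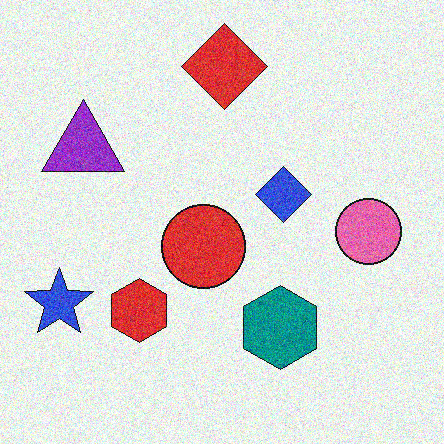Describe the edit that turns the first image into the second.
It was degraded with visible gaussian noise.

Random speckle covers the whole image, including the flat background.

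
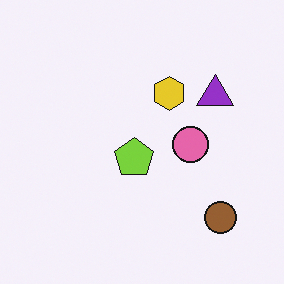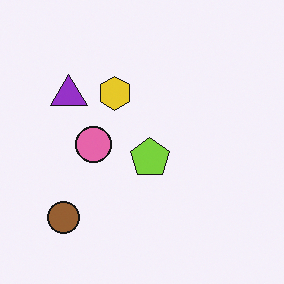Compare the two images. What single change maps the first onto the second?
The second image is the first flipped horizontally (left ↔ right).

The brown circle is in the bottom-right of the first image and the bottom-left of the second — shapes on opposite sides of the vertical midline have swapped in a mirror flip.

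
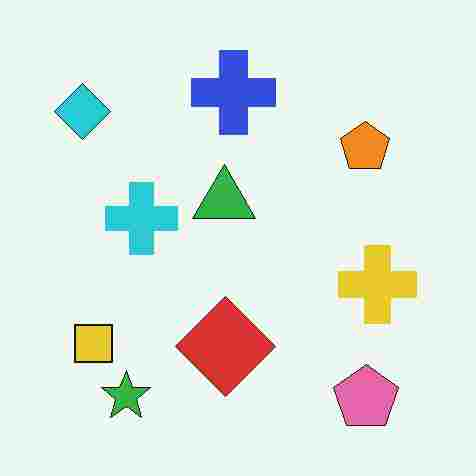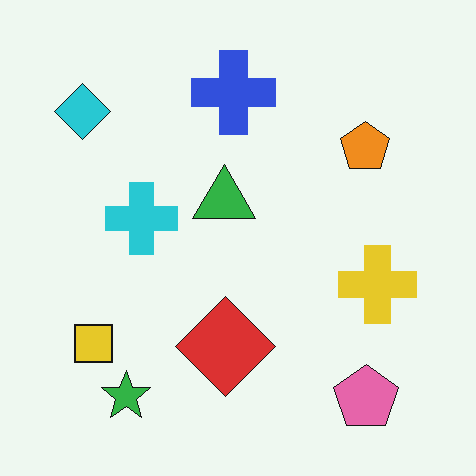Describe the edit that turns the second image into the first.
The image was heavily JPEG-compressed with obvious blocking artifacts.

Blocky 8×8 compression artifacts appear around shape edges and the flat background shows ringing — characteristic JPEG degradation.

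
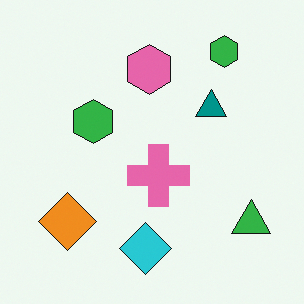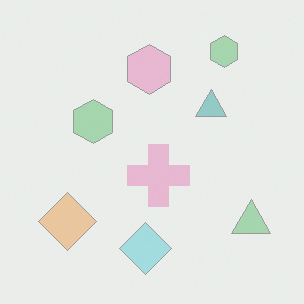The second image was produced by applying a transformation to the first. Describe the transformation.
This is the original image given much lower contrast.

Tones are pushed toward mid-grey across the whole image — a global contrast change.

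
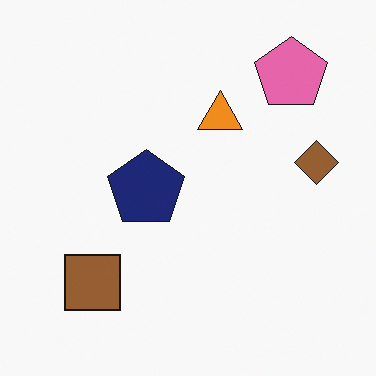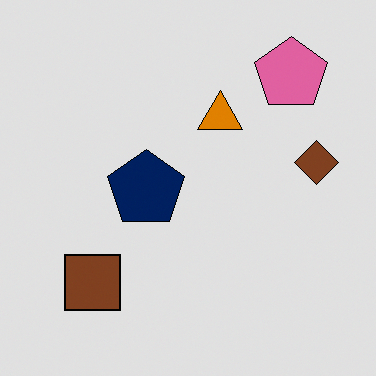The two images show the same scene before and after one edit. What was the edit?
Moderately posterized.

Each flat color has snapped to a coarser quantized level — most visibly, the near-white background has dropped to a flat grey.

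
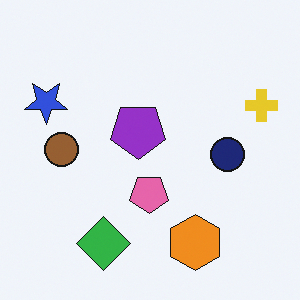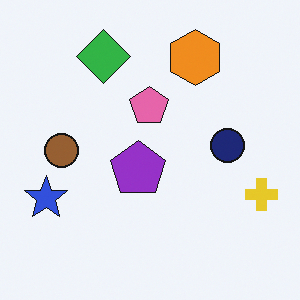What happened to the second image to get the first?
The first image is the second flipped vertically (top ↔ bottom).

The green diamond is in the top of the second image and the bottom of the first — shapes on opposite sides of the horizontal midline have swapped in a mirror flip.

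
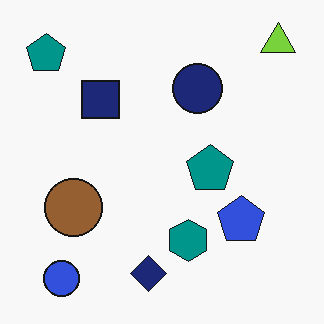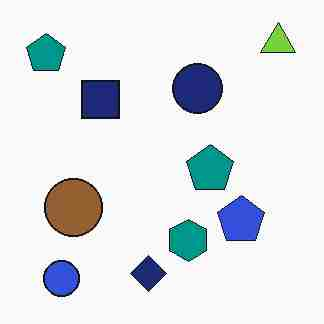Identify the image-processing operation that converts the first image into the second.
This is the original image heavily JPEG-compressed with obvious blocking artifacts.

Blocky 8×8 compression artifacts appear around shape edges and the flat background shows ringing — characteristic JPEG degradation.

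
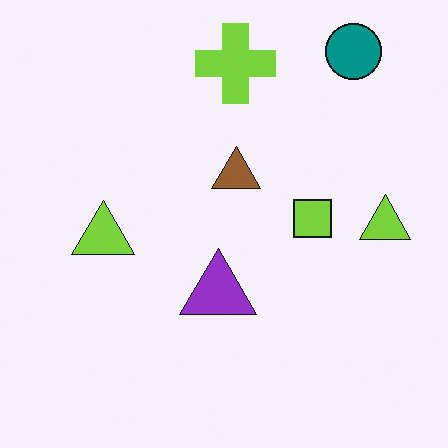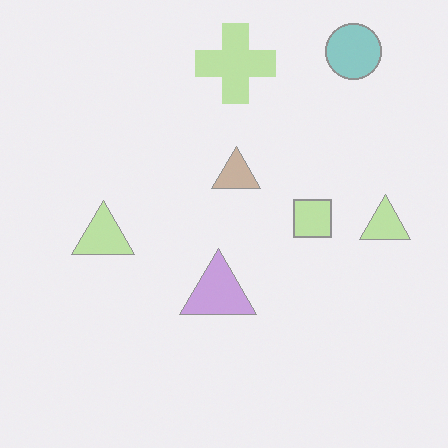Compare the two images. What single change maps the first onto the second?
The transformation is: washed out (contrast reduced).

Tones are pushed toward mid-grey across the whole image — a global contrast change.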